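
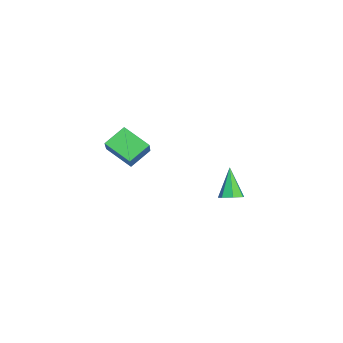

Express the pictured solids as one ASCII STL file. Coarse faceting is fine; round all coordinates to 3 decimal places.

solid 
facet normal -0.786 -0.086 -0.612
outer loop
vertex 2.815 -1.54 1.746
vertex 3.27 -0.454 1.008
vertex 3.417 -2.25 1.072
endloop
endfacet
facet normal -0.327 -0.782 0.531
outer loop
vertex 4.55 -2.126 1.952
vertex 2.815 -1.54 1.746
vertex 3.417 -2.25 1.072
endloop
endfacet
facet normal -0.787 -0.086 -0.611
outer loop
vertex 3.417 -2.25 1.072
vertex 3.27 -0.454 1.008
vertex 3.872 -1.164 0.333
endloop
endfacet
facet normal 0.523 -0.618 -0.586
outer loop
vertex 3.872 -1.164 0.333
vertex 4.55 -2.126 1.952
vertex 3.417 -2.25 1.072
endloop
endfacet
facet normal -0.523 0.618 0.587
outer loop
vertex 2.815 -1.54 1.746
vertex 4.403 -0.33 1.888
vertex 3.27 -0.454 1.008
endloop
endfacet
facet normal -0.327 -0.782 0.531
outer loop
vertex 3.948 -1.416 2.627
vertex 2.815 -1.54 1.746
vertex 4.55 -2.126 1.952
endloop
endfacet
facet normal -0.524 0.618 0.586
outer loop
vertex 3.948 -1.416 2.627
vertex 4.403 -0.33 1.888
vertex 2.815 -1.54 1.746
endloop
endfacet
facet normal 0.327 0.782 -0.531
outer loop
vertex 3.27 -0.454 1.008
vertex 4.403 -0.33 1.888
vertex 3.872 -1.164 0.333
endloop
endfacet
facet normal 0.524 -0.618 -0.586
outer loop
vertex 5.005 -1.04 1.214
vertex 4.55 -2.126 1.952
vertex 3.872 -1.164 0.333
endloop
endfacet
facet normal 0.327 0.782 -0.531
outer loop
vertex 3.872 -1.164 0.333
vertex 4.403 -0.33 1.888
vertex 5.005 -1.04 1.214
endloop
endfacet
facet normal 0.787 0.086 0.611
outer loop
vertex 5.005 -1.04 1.214
vertex 3.948 -1.416 2.627
vertex 4.55 -2.126 1.952
endloop
endfacet
facet normal 0.787 0.087 0.611
outer loop
vertex 4.403 -0.33 1.888
vertex 3.948 -1.416 2.627
vertex 5.005 -1.04 1.214
endloop
endfacet
facet normal 0.449 0.094 -0.889
outer loop
vertex -0.786 2.603 -3.707
vertex -1.298 2.487 -3.978
vertex -1.079 3.01 -3.812
endloop
endfacet
facet normal 0.518 0.543 0.661
outer loop
vertex -0.786 2.603 -3.707
vertex -1.079 3.01 -3.812
vertex -2.042 2.333 -2.502
endloop
endfacet
facet normal 0.450 0.094 -0.888
outer loop
vertex -1.079 3.01 -3.812
vertex -1.298 2.487 -3.978
vertex -1.536 3.023 -4.042
endloop
endfacet
facet normal -0.155 0.920 0.361
outer loop
vertex -1.079 3.01 -3.812
vertex -1.536 3.023 -4.042
vertex -2.042 2.333 -2.502
endloop
endfacet
facet normal 0.448 0.093 -0.889
outer loop
vertex -1.536 3.023 -4.042
vertex -1.298 2.487 -3.978
vertex -1.814 2.633 -4.223
endloop
endfacet
facet normal -0.813 0.582 -0.006
outer loop
vertex -1.536 3.023 -4.042
vertex -1.814 2.633 -4.223
vertex -2.042 2.333 -2.502
endloop
endfacet
facet normal 0.448 0.092 -0.889
outer loop
vertex -1.814 2.633 -4.223
vertex -1.298 2.487 -3.978
vertex -1.703 2.133 -4.219
endloop
endfacet
facet normal -0.963 -0.215 -0.165
outer loop
vertex -1.814 2.633 -4.223
vertex -1.703 2.133 -4.219
vertex -2.042 2.333 -2.502
endloop
endfacet
facet normal 0.448 0.093 -0.889
outer loop
vertex -1.703 2.133 -4.219
vertex -1.298 2.487 -3.978
vertex -1.287 1.9 -4.034
endloop
endfacet
facet normal -0.490 -0.872 0.005
outer loop
vertex -1.703 2.133 -4.219
vertex -1.287 1.9 -4.034
vertex -2.042 2.333 -2.502
endloop
endfacet
facet normal 0.449 0.093 -0.889
outer loop
vertex -1.287 1.9 -4.034
vertex -1.298 2.487 -3.978
vertex -0.879 2.109 -3.806
endloop
endfacet
facet normal 0.248 -0.893 0.375
outer loop
vertex -1.287 1.9 -4.034
vertex -0.879 2.109 -3.806
vertex -2.042 2.333 -2.502
endloop
endfacet
facet normal 0.449 0.094 -0.889
outer loop
vertex -0.879 2.109 -3.806
vertex -1.298 2.487 -3.978
vertex -0.786 2.603 -3.707
endloop
endfacet
facet normal 0.697 -0.265 0.667
outer loop
vertex -0.879 2.109 -3.806
vertex -0.786 2.603 -3.707
vertex -2.042 2.333 -2.502
endloop
endfacet

endsolid


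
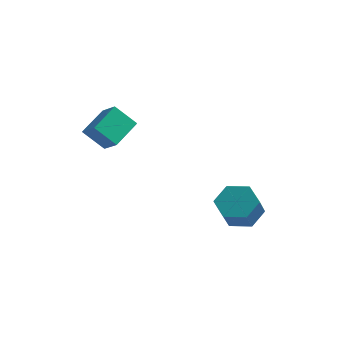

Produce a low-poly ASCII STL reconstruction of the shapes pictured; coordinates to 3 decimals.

solid 
facet normal -0.072 0.623 -0.779
outer loop
vertex 3.651 2.418 -2.04
vertex 2.614 2.176 -2.138
vertex 2.916 2.991 -1.514
endloop
endfacet
facet normal 0.723 0.571 0.389
outer loop
vertex 3.651 2.418 -2.04
vertex 2.916 2.991 -1.514
vertex 3.764 1.447 -0.824
endloop
endfacet
facet normal 0.723 0.571 0.390
outer loop
vertex 3.764 1.447 -0.824
vertex 2.916 2.991 -1.514
vertex 3.028 2.02 -0.299
endloop
endfacet
facet normal 0.072 -0.622 0.780
outer loop
vertex 3.764 1.447 -0.824
vertex 3.028 2.02 -0.299
vertex 2.726 1.204 -0.922
endloop
endfacet
facet normal -0.072 0.623 -0.779
outer loop
vertex 2.916 2.991 -1.514
vertex 2.614 2.176 -2.138
vertex 1.878 2.748 -1.613
endloop
endfacet
facet normal -0.234 0.749 0.620
outer loop
vertex 2.916 2.991 -1.514
vertex 1.878 2.748 -1.613
vertex 3.028 2.02 -0.299
endloop
endfacet
facet normal -0.234 0.749 0.620
outer loop
vertex 3.028 2.02 -0.299
vertex 1.878 2.748 -1.613
vertex 1.99 1.777 -0.397
endloop
endfacet
facet normal 0.072 -0.622 0.780
outer loop
vertex 3.028 2.02 -0.299
vertex 1.99 1.777 -0.397
vertex 2.726 1.204 -0.922
endloop
endfacet
facet normal -0.072 0.622 -0.779
outer loop
vertex 1.878 2.748 -1.613
vertex 2.614 2.176 -2.138
vertex 1.576 1.933 -2.236
endloop
endfacet
facet normal -0.957 0.178 0.230
outer loop
vertex 1.878 2.748 -1.613
vertex 1.576 1.933 -2.236
vertex 1.99 1.777 -0.397
endloop
endfacet
facet normal -0.957 0.177 0.230
outer loop
vertex 1.99 1.777 -0.397
vertex 1.576 1.933 -2.236
vertex 1.689 0.962 -1.02
endloop
endfacet
facet normal 0.072 -0.622 0.780
outer loop
vertex 1.99 1.777 -0.397
vertex 1.689 0.962 -1.02
vertex 2.726 1.204 -0.922
endloop
endfacet
facet normal -0.072 0.622 -0.780
outer loop
vertex 1.576 1.933 -2.236
vertex 2.614 2.176 -2.138
vertex 2.312 1.36 -2.761
endloop
endfacet
facet normal -0.722 -0.571 -0.389
outer loop
vertex 1.576 1.933 -2.236
vertex 2.312 1.36 -2.761
vertex 1.689 0.962 -1.02
endloop
endfacet
facet normal -0.723 -0.570 -0.389
outer loop
vertex 1.689 0.962 -1.02
vertex 2.312 1.36 -2.761
vertex 2.424 0.389 -1.546
endloop
endfacet
facet normal 0.072 -0.623 0.779
outer loop
vertex 1.689 0.962 -1.02
vertex 2.424 0.389 -1.546
vertex 2.726 1.204 -0.922
endloop
endfacet
facet normal -0.072 0.622 -0.780
outer loop
vertex 2.312 1.36 -2.761
vertex 2.614 2.176 -2.138
vertex 3.35 1.603 -2.663
endloop
endfacet
facet normal 0.234 -0.749 -0.620
outer loop
vertex 2.312 1.36 -2.761
vertex 3.35 1.603 -2.663
vertex 2.424 0.389 -1.546
endloop
endfacet
facet normal 0.234 -0.749 -0.620
outer loop
vertex 2.424 0.389 -1.546
vertex 3.35 1.603 -2.663
vertex 3.462 0.632 -1.447
endloop
endfacet
facet normal 0.072 -0.623 0.779
outer loop
vertex 2.424 0.389 -1.546
vertex 3.462 0.632 -1.447
vertex 2.726 1.204 -0.922
endloop
endfacet
facet normal -0.072 0.622 -0.780
outer loop
vertex 3.35 1.603 -2.663
vertex 2.614 2.176 -2.138
vertex 3.651 2.418 -2.04
endloop
endfacet
facet normal 0.957 -0.178 -0.230
outer loop
vertex 3.35 1.603 -2.663
vertex 3.651 2.418 -2.04
vertex 3.462 0.632 -1.447
endloop
endfacet
facet normal 0.957 -0.178 -0.231
outer loop
vertex 3.462 0.632 -1.447
vertex 3.651 2.418 -2.04
vertex 3.764 1.447 -0.824
endloop
endfacet
facet normal 0.072 -0.622 0.779
outer loop
vertex 3.462 0.632 -1.447
vertex 3.764 1.447 -0.824
vertex 2.726 1.204 -0.922
endloop
endfacet
facet normal -0.707 0.405 -0.580
outer loop
vertex -3.865 -1.155 3.373
vertex -3.562 0.358 4.06
vertex -2.886 -0.893 2.364
endloop
endfacet
facet normal -0.179 -0.896 -0.406
outer loop
vertex -2.038 -1.378 3.06
vertex -3.865 -1.155 3.373
vertex -2.886 -0.893 2.364
endloop
endfacet
facet normal -0.707 0.404 -0.580
outer loop
vertex -2.886 -0.893 2.364
vertex -3.562 0.358 4.06
vertex -2.584 0.621 3.051
endloop
endfacet
facet normal 0.684 0.184 -0.706
outer loop
vertex -2.584 0.621 3.051
vertex -2.038 -1.378 3.06
vertex -2.886 -0.893 2.364
endloop
endfacet
facet normal -0.684 -0.183 0.706
outer loop
vertex -3.865 -1.155 3.373
vertex -2.714 -0.127 4.756
vertex -3.562 0.358 4.06
endloop
endfacet
facet normal -0.179 -0.896 -0.407
outer loop
vertex -3.016 -1.641 4.069
vertex -3.865 -1.155 3.373
vertex -2.038 -1.378 3.06
endloop
endfacet
facet normal -0.684 -0.184 0.706
outer loop
vertex -3.016 -1.641 4.069
vertex -2.714 -0.127 4.756
vertex -3.865 -1.155 3.373
endloop
endfacet
facet normal 0.179 0.896 0.407
outer loop
vertex -3.562 0.358 4.06
vertex -2.714 -0.127 4.756
vertex -2.584 0.621 3.051
endloop
endfacet
facet normal 0.684 0.184 -0.706
outer loop
vertex -1.735 0.135 3.747
vertex -2.038 -1.378 3.06
vertex -2.584 0.621 3.051
endloop
endfacet
facet normal 0.179 0.896 0.407
outer loop
vertex -2.584 0.621 3.051
vertex -2.714 -0.127 4.756
vertex -1.735 0.135 3.747
endloop
endfacet
facet normal 0.707 -0.405 0.580
outer loop
vertex -1.735 0.135 3.747
vertex -3.016 -1.641 4.069
vertex -2.038 -1.378 3.06
endloop
endfacet
facet normal 0.707 -0.404 0.581
outer loop
vertex -2.714 -0.127 4.756
vertex -3.016 -1.641 4.069
vertex -1.735 0.135 3.747
endloop
endfacet

endsolid


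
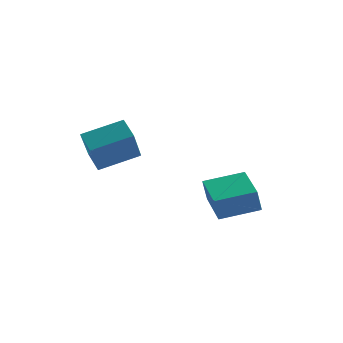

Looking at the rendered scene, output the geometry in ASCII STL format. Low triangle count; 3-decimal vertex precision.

solid 
facet normal -0.853 -0.412 -0.321
outer loop
vertex -2.117 -5.024 2.512
vertex -2.706 -4.219 3.043
vertex -2.046 -3.888 0.868
endloop
endfacet
facet normal 0.521 -0.713 -0.470
outer loop
vertex -0.374 -3.081 1.497
vertex -2.117 -5.024 2.512
vertex -2.046 -3.888 0.868
endloop
endfacet
facet normal -0.853 -0.412 -0.321
outer loop
vertex -2.046 -3.888 0.868
vertex -2.706 -4.219 3.043
vertex -2.635 -3.083 1.398
endloop
endfacet
facet normal 0.036 0.568 -0.823
outer loop
vertex -2.635 -3.083 1.398
vertex -0.374 -3.081 1.497
vertex -2.046 -3.888 0.868
endloop
endfacet
facet normal -0.035 -0.568 0.822
outer loop
vertex -2.117 -5.024 2.512
vertex -1.034 -3.412 3.672
vertex -2.706 -4.219 3.043
endloop
endfacet
facet normal 0.521 -0.713 -0.470
outer loop
vertex -0.445 -4.217 3.142
vertex -2.117 -5.024 2.512
vertex -0.374 -3.081 1.497
endloop
endfacet
facet normal -0.036 -0.568 0.822
outer loop
vertex -0.445 -4.217 3.142
vertex -1.034 -3.412 3.672
vertex -2.117 -5.024 2.512
endloop
endfacet
facet normal -0.521 0.713 0.470
outer loop
vertex -2.706 -4.219 3.043
vertex -1.034 -3.412 3.672
vertex -2.635 -3.083 1.398
endloop
endfacet
facet normal 0.035 0.568 -0.822
outer loop
vertex -0.963 -2.276 2.028
vertex -0.374 -3.081 1.497
vertex -2.635 -3.083 1.398
endloop
endfacet
facet normal -0.521 0.713 0.470
outer loop
vertex -2.635 -3.083 1.398
vertex -1.034 -3.412 3.672
vertex -0.963 -2.276 2.028
endloop
endfacet
facet normal 0.853 0.412 0.321
outer loop
vertex -0.963 -2.276 2.028
vertex -0.445 -4.217 3.142
vertex -0.374 -3.081 1.497
endloop
endfacet
facet normal 0.853 0.412 0.322
outer loop
vertex -1.034 -3.412 3.672
vertex -0.445 -4.217 3.142
vertex -0.963 -2.276 2.028
endloop
endfacet
facet normal -0.912 -0.354 -0.205
outer loop
vertex 2.368 -0.735 -2.136
vertex 1.543 1.246 -1.886
vertex 2.55 -0.506 -3.341
endloop
endfacet
facet normal 0.381 -0.917 -0.117
outer loop
vertex 4.357 0.194 -2.934
vertex 2.368 -0.735 -2.136
vertex 2.55 -0.506 -3.341
endloop
endfacet
facet normal -0.912 -0.354 -0.206
outer loop
vertex 2.55 -0.506 -3.341
vertex 1.543 1.246 -1.886
vertex 1.726 1.474 -3.09
endloop
endfacet
facet normal 0.147 0.185 -0.972
outer loop
vertex 1.726 1.474 -3.09
vertex 4.357 0.194 -2.934
vertex 2.55 -0.506 -3.341
endloop
endfacet
facet normal -0.148 -0.184 0.972
outer loop
vertex 2.368 -0.735 -2.136
vertex 3.35 1.946 -1.479
vertex 1.543 1.246 -1.886
endloop
endfacet
facet normal 0.382 -0.917 -0.116
outer loop
vertex 4.174 -0.034 -1.73
vertex 2.368 -0.735 -2.136
vertex 4.357 0.194 -2.934
endloop
endfacet
facet normal -0.147 -0.184 0.972
outer loop
vertex 4.174 -0.034 -1.73
vertex 3.35 1.946 -1.479
vertex 2.368 -0.735 -2.136
endloop
endfacet
facet normal -0.381 0.917 0.116
outer loop
vertex 1.543 1.246 -1.886
vertex 3.35 1.946 -1.479
vertex 1.726 1.474 -3.09
endloop
endfacet
facet normal 0.147 0.184 -0.972
outer loop
vertex 3.532 2.175 -2.684
vertex 4.357 0.194 -2.934
vertex 1.726 1.474 -3.09
endloop
endfacet
facet normal -0.382 0.917 0.117
outer loop
vertex 1.726 1.474 -3.09
vertex 3.35 1.946 -1.479
vertex 3.532 2.175 -2.684
endloop
endfacet
facet normal 0.912 0.354 0.206
outer loop
vertex 3.532 2.175 -2.684
vertex 4.174 -0.034 -1.73
vertex 4.357 0.194 -2.934
endloop
endfacet
facet normal 0.913 0.354 0.205
outer loop
vertex 3.35 1.946 -1.479
vertex 4.174 -0.034 -1.73
vertex 3.532 2.175 -2.684
endloop
endfacet

endsolid


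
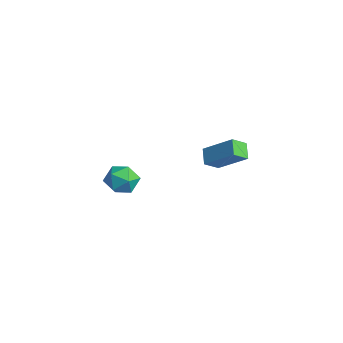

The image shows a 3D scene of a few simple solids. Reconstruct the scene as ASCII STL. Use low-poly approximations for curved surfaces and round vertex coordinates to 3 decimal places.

solid 
facet normal -0.671 0.626 -0.398
outer loop
vertex -1.626 -1.431 0.137
vertex -2.287 -1.975 0.395
vertex -2.004 -1.325 0.94
endloop
endfacet
facet normal -0.093 0.981 -0.173
outer loop
vertex -1.626 -1.431 0.137
vertex -2.004 -1.325 0.94
vertex -1.118 -1.257 0.851
endloop
endfacet
facet normal 0.476 0.715 -0.513
outer loop
vertex -1.626 -1.431 0.137
vertex -1.118 -1.257 0.851
vertex -0.852 -1.864 0.252
endloop
endfacet
facet normal 0.250 0.195 -0.948
outer loop
vertex -1.626 -1.431 0.137
vertex -0.852 -1.864 0.252
vertex -1.575 -2.308 -0.03
endloop
endfacet
facet normal -0.458 0.140 -0.878
outer loop
vertex -1.626 -1.431 0.137
vertex -1.575 -2.308 -0.03
vertex -2.287 -1.975 0.395
endloop
endfacet
facet normal -0.013 0.852 0.524
outer loop
vertex -1.118 -1.257 0.851
vertex -2.004 -1.325 0.94
vertex -1.465 -1.692 1.55
endloop
endfacet
facet normal -0.947 0.279 0.159
outer loop
vertex -2.004 -1.325 0.94
vertex -2.287 -1.975 0.395
vertex -2.188 -2.136 1.268
endloop
endfacet
facet normal -0.604 -0.507 -0.615
outer loop
vertex -2.287 -1.975 0.395
vertex -1.575 -2.308 -0.03
vertex -1.922 -2.743 0.669
endloop
endfacet
facet normal 0.541 -0.418 -0.730
outer loop
vertex -1.575 -2.308 -0.03
vertex -0.852 -1.864 0.252
vertex -1.036 -2.675 0.58
endloop
endfacet
facet normal 0.906 0.422 -0.025
outer loop
vertex -0.852 -1.864 0.252
vertex -1.118 -1.257 0.851
vertex -0.753 -2.025 1.125
endloop
endfacet
facet normal -0.250 -0.195 0.948
outer loop
vertex -1.414 -2.569 1.383
vertex -1.465 -1.692 1.55
vertex -2.188 -2.136 1.268
endloop
endfacet
facet normal -0.476 -0.715 0.513
outer loop
vertex -1.414 -2.569 1.383
vertex -2.188 -2.136 1.268
vertex -1.922 -2.743 0.669
endloop
endfacet
facet normal 0.093 -0.981 0.173
outer loop
vertex -1.414 -2.569 1.383
vertex -1.922 -2.743 0.669
vertex -1.036 -2.675 0.58
endloop
endfacet
facet normal 0.671 -0.626 0.398
outer loop
vertex -1.414 -2.569 1.383
vertex -1.036 -2.675 0.58
vertex -0.753 -2.025 1.125
endloop
endfacet
facet normal 0.458 -0.140 0.878
outer loop
vertex -1.414 -2.569 1.383
vertex -0.753 -2.025 1.125
vertex -1.465 -1.692 1.55
endloop
endfacet
facet normal -0.541 0.418 0.730
outer loop
vertex -2.188 -2.136 1.268
vertex -1.465 -1.692 1.55
vertex -2.004 -1.325 0.94
endloop
endfacet
facet normal -0.906 -0.422 0.025
outer loop
vertex -1.922 -2.743 0.669
vertex -2.188 -2.136 1.268
vertex -2.287 -1.975 0.395
endloop
endfacet
facet normal 0.013 -0.852 -0.524
outer loop
vertex -1.036 -2.675 0.58
vertex -1.922 -2.743 0.669
vertex -1.575 -2.308 -0.03
endloop
endfacet
facet normal 0.947 -0.279 -0.159
outer loop
vertex -0.753 -2.025 1.125
vertex -1.036 -2.675 0.58
vertex -0.852 -1.864 0.252
endloop
endfacet
facet normal 0.604 0.507 0.615
outer loop
vertex -1.465 -1.692 1.55
vertex -0.753 -2.025 1.125
vertex -1.118 -1.257 0.851
endloop
endfacet
facet normal -0.648 -0.474 -0.596
outer loop
vertex -3.558 3.261 -0.139
vertex -3.621 4.066 -0.711
vertex -2.837 2.941 -0.668
endloop
endfacet
facet normal 0.064 -0.813 0.579
outer loop
vertex -1.619 3.834 0.451
vertex -3.558 3.261 -0.139
vertex -2.837 2.941 -0.668
endloop
endfacet
facet normal -0.648 -0.475 -0.595
outer loop
vertex -2.837 2.941 -0.668
vertex -3.621 4.066 -0.711
vertex -2.9 3.746 -1.241
endloop
endfacet
facet normal 0.759 -0.337 -0.557
outer loop
vertex -2.9 3.746 -1.241
vertex -1.619 3.834 0.451
vertex -2.837 2.941 -0.668
endloop
endfacet
facet normal -0.759 0.337 0.557
outer loop
vertex -3.558 3.261 -0.139
vertex -2.403 4.959 0.408
vertex -3.621 4.066 -0.711
endloop
endfacet
facet normal 0.064 -0.813 0.578
outer loop
vertex -2.34 4.154 0.981
vertex -3.558 3.261 -0.139
vertex -1.619 3.834 0.451
endloop
endfacet
facet normal -0.759 0.337 0.557
outer loop
vertex -2.34 4.154 0.981
vertex -2.403 4.959 0.408
vertex -3.558 3.261 -0.139
endloop
endfacet
facet normal -0.064 0.813 -0.579
outer loop
vertex -3.621 4.066 -0.711
vertex -2.403 4.959 0.408
vertex -2.9 3.746 -1.241
endloop
endfacet
facet normal 0.759 -0.337 -0.557
outer loop
vertex -1.682 4.639 -0.121
vertex -1.619 3.834 0.451
vertex -2.9 3.746 -1.241
endloop
endfacet
facet normal -0.064 0.813 -0.579
outer loop
vertex -2.9 3.746 -1.241
vertex -2.403 4.959 0.408
vertex -1.682 4.639 -0.121
endloop
endfacet
facet normal 0.648 0.474 0.596
outer loop
vertex -1.682 4.639 -0.121
vertex -2.34 4.154 0.981
vertex -1.619 3.834 0.451
endloop
endfacet
facet normal 0.648 0.475 0.596
outer loop
vertex -2.403 4.959 0.408
vertex -2.34 4.154 0.981
vertex -1.682 4.639 -0.121
endloop
endfacet

endsolid


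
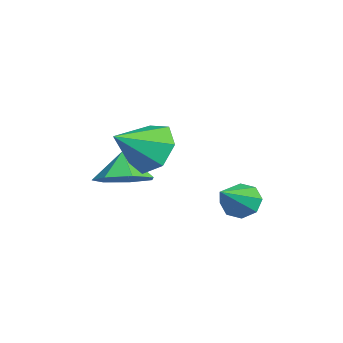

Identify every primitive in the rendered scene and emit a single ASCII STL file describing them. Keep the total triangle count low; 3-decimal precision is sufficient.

solid 
facet normal 0.513 0.005 -0.858
outer loop
vertex 0.149 -0.62 -3.564
vertex -0.54 0.013 -3.972
vertex 0.312 0.244 -3.461
endloop
endfacet
facet normal 0.342 -0.175 0.923
outer loop
vertex 0.149 -0.62 -3.564
vertex 0.312 0.244 -3.461
vertex -1.14 0.007 -2.968
endloop
endfacet
facet normal 0.514 0.004 -0.858
outer loop
vertex 0.312 0.244 -3.461
vertex -0.54 0.013 -3.972
vertex -0.166 0.934 -3.744
endloop
endfacet
facet normal 0.207 0.491 0.846
outer loop
vertex 0.312 0.244 -3.461
vertex -0.166 0.934 -3.744
vertex -1.14 0.007 -2.968
endloop
endfacet
facet normal 0.513 0.004 -0.858
outer loop
vertex -0.166 0.934 -3.744
vertex -0.54 0.013 -3.972
vertex -0.925 0.929 -4.198
endloop
endfacet
facet normal -0.323 0.784 0.531
outer loop
vertex -0.166 0.934 -3.744
vertex -0.925 0.929 -4.198
vertex -1.14 0.007 -2.968
endloop
endfacet
facet normal 0.513 0.004 -0.858
outer loop
vertex -0.925 0.929 -4.198
vertex -0.54 0.013 -3.972
vertex -1.395 0.235 -4.482
endloop
endfacet
facet normal -0.847 0.485 0.216
outer loop
vertex -0.925 0.929 -4.198
vertex -1.395 0.235 -4.482
vertex -1.14 0.007 -2.968
endloop
endfacet
facet normal 0.513 0.005 -0.858
outer loop
vertex -1.395 0.235 -4.482
vertex -0.54 0.013 -3.972
vertex -1.22 -0.627 -4.382
endloop
endfacet
facet normal -0.974 -0.182 0.137
outer loop
vertex -1.395 0.235 -4.482
vertex -1.22 -0.627 -4.382
vertex -1.14 0.007 -2.968
endloop
endfacet
facet normal 0.513 0.004 -0.858
outer loop
vertex -1.22 -0.627 -4.382
vertex -0.54 0.013 -3.972
vertex -0.533 -1.007 -3.973
endloop
endfacet
facet normal -0.605 -0.713 0.354
outer loop
vertex -1.22 -0.627 -4.382
vertex -0.533 -1.007 -3.973
vertex -1.14 0.007 -2.968
endloop
endfacet
facet normal 0.512 0.004 -0.859
outer loop
vertex -0.533 -1.007 -3.973
vertex -0.54 0.013 -3.972
vertex 0.149 -0.62 -3.564
endloop
endfacet
facet normal -0.020 -0.710 0.704
outer loop
vertex -0.533 -1.007 -3.973
vertex 0.149 -0.62 -3.564
vertex -1.14 0.007 -2.968
endloop
endfacet
facet normal -0.425 0.741 -0.520
outer loop
vertex 1.273 0.506 -2.943
vertex 0.768 0.816 -2.089
vertex 1.704 1.112 -2.432
endloop
endfacet
facet normal 0.878 -0.380 -0.291
outer loop
vertex 1.273 0.506 -2.943
vertex 1.704 1.112 -2.432
vertex 1.452 -0.376 -1.251
endloop
endfacet
facet normal -0.425 0.740 -0.521
outer loop
vertex 1.704 1.112 -2.432
vertex 0.768 0.816 -2.089
vertex 1.43 1.496 -1.663
endloop
endfacet
facet normal 0.951 0.077 0.300
outer loop
vertex 1.704 1.112 -2.432
vertex 1.43 1.496 -1.663
vertex 1.452 -0.376 -1.251
endloop
endfacet
facet normal -0.425 0.740 -0.521
outer loop
vertex 1.43 1.496 -1.663
vertex 0.768 0.816 -2.089
vertex 0.657 1.368 -1.214
endloop
endfacet
facet normal 0.468 0.195 0.862
outer loop
vertex 1.43 1.496 -1.663
vertex 0.657 1.368 -1.214
vertex 1.452 -0.376 -1.251
endloop
endfacet
facet normal -0.426 0.740 -0.521
outer loop
vertex 0.657 1.368 -1.214
vertex 0.768 0.816 -2.089
vertex -0.032 0.824 -1.424
endloop
endfacet
facet normal -0.206 -0.114 0.972
outer loop
vertex 0.657 1.368 -1.214
vertex -0.032 0.824 -1.424
vertex 1.452 -0.376 -1.251
endloop
endfacet
facet normal -0.425 0.741 -0.520
outer loop
vertex -0.032 0.824 -1.424
vertex 0.768 0.816 -2.089
vertex -0.119 0.275 -2.135
endloop
endfacet
facet normal -0.564 -0.619 0.547
outer loop
vertex -0.032 0.824 -1.424
vertex -0.119 0.275 -2.135
vertex 1.452 -0.376 -1.251
endloop
endfacet
facet normal -0.425 0.741 -0.521
outer loop
vertex -0.119 0.275 -2.135
vertex 0.768 0.816 -2.089
vertex 0.462 0.133 -2.811
endloop
endfacet
facet normal -0.336 -0.937 -0.092
outer loop
vertex -0.119 0.275 -2.135
vertex 0.462 0.133 -2.811
vertex 1.452 -0.376 -1.251
endloop
endfacet
facet normal -0.425 0.741 -0.520
outer loop
vertex 0.462 0.133 -2.811
vertex 0.768 0.816 -2.089
vertex 1.273 0.506 -2.943
endloop
endfacet
facet normal 0.306 -0.830 -0.465
outer loop
vertex 0.462 0.133 -2.811
vertex 1.273 0.506 -2.943
vertex 1.452 -0.376 -1.251
endloop
endfacet
facet normal -0.698 0.449 -0.558
outer loop
vertex 1.587 4.004 -4.564
vertex 1.093 3.571 -4.295
vertex 1.357 4.205 -4.115
endloop
endfacet
facet normal 0.787 0.602 0.133
outer loop
vertex 1.587 4.004 -4.564
vertex 1.357 4.205 -4.115
vertex 2.307 2.789 -3.325
endloop
endfacet
facet normal -0.698 0.449 -0.558
outer loop
vertex 1.357 4.205 -4.115
vertex 1.093 3.571 -4.295
vertex 0.972 4.034 -3.771
endloop
endfacet
facet normal 0.348 0.624 0.700
outer loop
vertex 1.357 4.205 -4.115
vertex 0.972 4.034 -3.771
vertex 2.307 2.789 -3.325
endloop
endfacet
facet normal -0.698 0.449 -0.558
outer loop
vertex 0.972 4.034 -3.771
vertex 1.093 3.571 -4.295
vertex 0.658 3.592 -3.734
endloop
endfacet
facet normal -0.150 0.187 0.971
outer loop
vertex 0.972 4.034 -3.771
vertex 0.658 3.592 -3.734
vertex 2.307 2.789 -3.325
endloop
endfacet
facet normal -0.698 0.449 -0.558
outer loop
vertex 0.658 3.592 -3.734
vertex 1.093 3.571 -4.295
vertex 0.599 3.138 -4.026
endloop
endfacet
facet normal -0.416 -0.453 0.788
outer loop
vertex 0.658 3.592 -3.734
vertex 0.599 3.138 -4.026
vertex 2.307 2.789 -3.325
endloop
endfacet
facet normal -0.698 0.449 -0.558
outer loop
vertex 0.599 3.138 -4.026
vertex 1.093 3.571 -4.295
vertex 0.829 2.937 -4.475
endloop
endfacet
facet normal -0.295 -0.919 0.261
outer loop
vertex 0.599 3.138 -4.026
vertex 0.829 2.937 -4.475
vertex 2.307 2.789 -3.325
endloop
endfacet
facet normal -0.698 0.449 -0.558
outer loop
vertex 0.829 2.937 -4.475
vertex 1.093 3.571 -4.295
vertex 1.213 3.107 -4.819
endloop
endfacet
facet normal 0.143 -0.941 -0.305
outer loop
vertex 0.829 2.937 -4.475
vertex 1.213 3.107 -4.819
vertex 2.307 2.789 -3.325
endloop
endfacet
facet normal -0.699 0.449 -0.557
outer loop
vertex 1.213 3.107 -4.819
vertex 1.093 3.571 -4.295
vertex 1.527 3.55 -4.856
endloop
endfacet
facet normal 0.642 -0.504 -0.578
outer loop
vertex 1.213 3.107 -4.819
vertex 1.527 3.55 -4.856
vertex 2.307 2.789 -3.325
endloop
endfacet
facet normal -0.698 0.450 -0.557
outer loop
vertex 1.527 3.55 -4.856
vertex 1.093 3.571 -4.295
vertex 1.587 4.004 -4.564
endloop
endfacet
facet normal 0.908 0.135 -0.396
outer loop
vertex 1.527 3.55 -4.856
vertex 1.587 4.004 -4.564
vertex 2.307 2.789 -3.325
endloop
endfacet

endsolid


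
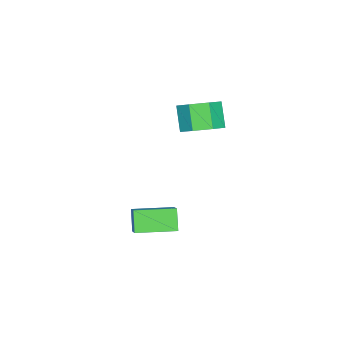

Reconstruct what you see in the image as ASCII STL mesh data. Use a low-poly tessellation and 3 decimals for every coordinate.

solid 
facet normal 0.482 0.339 -0.808
outer loop
vertex -1.509 -3.235 3.325
vertex -1.982 -2.628 3.298
vertex -1.311 -2.697 3.669
endloop
endfacet
facet normal 0.825 -0.487 0.287
outer loop
vertex -1.509 -3.235 3.325
vertex -1.311 -2.697 3.669
vertex -2.024 -3.599 4.189
endloop
endfacet
facet normal 0.825 -0.486 0.288
outer loop
vertex -2.024 -3.599 4.189
vertex -1.311 -2.697 3.669
vertex -1.827 -3.061 4.533
endloop
endfacet
facet normal -0.482 -0.340 0.808
outer loop
vertex -2.024 -3.599 4.189
vertex -1.827 -3.061 4.533
vertex -2.498 -2.992 4.162
endloop
endfacet
facet normal 0.481 0.341 -0.807
outer loop
vertex -1.311 -2.697 3.669
vertex -1.982 -2.628 3.298
vertex -1.619 -2.108 3.734
endloop
endfacet
facet normal 0.745 0.325 0.582
outer loop
vertex -1.311 -2.697 3.669
vertex -1.619 -2.108 3.734
vertex -1.827 -3.061 4.533
endloop
endfacet
facet normal 0.745 0.325 0.582
outer loop
vertex -1.827 -3.061 4.533
vertex -1.619 -2.108 3.734
vertex -2.135 -2.472 4.598
endloop
endfacet
facet normal -0.481 -0.341 0.807
outer loop
vertex -1.827 -3.061 4.533
vertex -2.135 -2.472 4.598
vertex -2.498 -2.992 4.162
endloop
endfacet
facet normal 0.483 0.340 -0.807
outer loop
vertex -1.619 -2.108 3.734
vertex -1.982 -2.628 3.298
vertex -2.2 -1.91 3.47
endloop
endfacet
facet normal 0.105 0.893 0.439
outer loop
vertex -1.619 -2.108 3.734
vertex -2.2 -1.91 3.47
vertex -2.135 -2.472 4.598
endloop
endfacet
facet normal 0.105 0.893 0.439
outer loop
vertex -2.135 -2.472 4.598
vertex -2.2 -1.91 3.47
vertex -2.716 -2.274 4.334
endloop
endfacet
facet normal -0.483 -0.340 0.807
outer loop
vertex -2.135 -2.472 4.598
vertex -2.716 -2.274 4.334
vertex -2.498 -2.992 4.162
endloop
endfacet
facet normal 0.482 0.340 -0.808
outer loop
vertex -2.2 -1.91 3.47
vertex -1.982 -2.628 3.298
vertex -2.617 -2.253 3.077
endloop
endfacet
facet normal -0.615 0.788 -0.035
outer loop
vertex -2.2 -1.91 3.47
vertex -2.617 -2.253 3.077
vertex -2.716 -2.274 4.334
endloop
endfacet
facet normal -0.615 0.788 -0.035
outer loop
vertex -2.716 -2.274 4.334
vertex -2.617 -2.253 3.077
vertex -3.133 -2.617 3.941
endloop
endfacet
facet normal -0.482 -0.340 0.808
outer loop
vertex -2.716 -2.274 4.334
vertex -3.133 -2.617 3.941
vertex -2.498 -2.992 4.162
endloop
endfacet
facet normal 0.482 0.340 -0.807
outer loop
vertex -2.617 -2.253 3.077
vertex -1.982 -2.628 3.298
vertex -2.556 -2.878 2.85
endloop
endfacet
facet normal -0.871 0.090 -0.482
outer loop
vertex -2.617 -2.253 3.077
vertex -2.556 -2.878 2.85
vertex -3.133 -2.617 3.941
endloop
endfacet
facet normal -0.871 0.090 -0.482
outer loop
vertex -3.133 -2.617 3.941
vertex -2.556 -2.878 2.85
vertex -3.072 -3.242 3.714
endloop
endfacet
facet normal -0.482 -0.340 0.807
outer loop
vertex -3.133 -2.617 3.941
vertex -3.072 -3.242 3.714
vertex -2.498 -2.992 4.162
endloop
endfacet
facet normal 0.482 0.340 -0.807
outer loop
vertex -2.556 -2.878 2.85
vertex -1.982 -2.628 3.298
vertex -2.063 -3.315 2.96
endloop
endfacet
facet normal -0.472 -0.675 -0.567
outer loop
vertex -2.556 -2.878 2.85
vertex -2.063 -3.315 2.96
vertex -3.072 -3.242 3.714
endloop
endfacet
facet normal -0.472 -0.676 -0.566
outer loop
vertex -3.072 -3.242 3.714
vertex -2.063 -3.315 2.96
vertex -2.578 -3.679 3.824
endloop
endfacet
facet normal -0.482 -0.341 0.807
outer loop
vertex -3.072 -3.242 3.714
vertex -2.578 -3.679 3.824
vertex -2.498 -2.992 4.162
endloop
endfacet
facet normal 0.483 0.340 -0.807
outer loop
vertex -2.063 -3.315 2.96
vertex -1.982 -2.628 3.298
vertex -1.509 -3.235 3.325
endloop
endfacet
facet normal 0.283 -0.933 -0.224
outer loop
vertex -2.063 -3.315 2.96
vertex -1.509 -3.235 3.325
vertex -2.578 -3.679 3.824
endloop
endfacet
facet normal 0.283 -0.933 -0.224
outer loop
vertex -2.578 -3.679 3.824
vertex -1.509 -3.235 3.325
vertex -2.024 -3.599 4.189
endloop
endfacet
facet normal -0.482 -0.341 0.807
outer loop
vertex -2.578 -3.679 3.824
vertex -2.024 -3.599 4.189
vertex -2.498 -2.992 4.162
endloop
endfacet
facet normal -0.694 -0.411 -0.591
outer loop
vertex -0.351 -4.516 -0.218
vertex -1.071 -3.269 -0.24
vertex 0.115 -4.259 -0.944
endloop
endfacet
facet normal 0.500 -0.866 0.015
outer loop
vertex 0.871 -3.811 -0.3
vertex -0.351 -4.516 -0.218
vertex 0.115 -4.259 -0.944
endloop
endfacet
facet normal -0.694 -0.412 -0.591
outer loop
vertex 0.115 -4.259 -0.944
vertex -1.071 -3.269 -0.24
vertex -0.605 -3.013 -0.966
endloop
endfacet
facet normal 0.518 0.285 -0.806
outer loop
vertex -0.605 -3.013 -0.966
vertex 0.871 -3.811 -0.3
vertex 0.115 -4.259 -0.944
endloop
endfacet
facet normal -0.518 -0.285 0.806
outer loop
vertex -0.351 -4.516 -0.218
vertex -0.315 -2.821 0.404
vertex -1.071 -3.269 -0.24
endloop
endfacet
facet normal 0.500 -0.866 0.016
outer loop
vertex 0.405 -4.067 0.426
vertex -0.351 -4.516 -0.218
vertex 0.871 -3.811 -0.3
endloop
endfacet
facet normal -0.518 -0.285 0.807
outer loop
vertex 0.405 -4.067 0.426
vertex -0.315 -2.821 0.404
vertex -0.351 -4.516 -0.218
endloop
endfacet
facet normal -0.500 0.866 -0.016
outer loop
vertex -1.071 -3.269 -0.24
vertex -0.315 -2.821 0.404
vertex -0.605 -3.013 -0.966
endloop
endfacet
facet normal 0.518 0.285 -0.807
outer loop
vertex 0.151 -2.564 -0.322
vertex 0.871 -3.811 -0.3
vertex -0.605 -3.013 -0.966
endloop
endfacet
facet normal -0.501 0.865 -0.015
outer loop
vertex -0.605 -3.013 -0.966
vertex -0.315 -2.821 0.404
vertex 0.151 -2.564 -0.322
endloop
endfacet
facet normal 0.694 0.411 0.591
outer loop
vertex 0.151 -2.564 -0.322
vertex 0.405 -4.067 0.426
vertex 0.871 -3.811 -0.3
endloop
endfacet
facet normal 0.694 0.411 0.591
outer loop
vertex -0.315 -2.821 0.404
vertex 0.405 -4.067 0.426
vertex 0.151 -2.564 -0.322
endloop
endfacet

endsolid


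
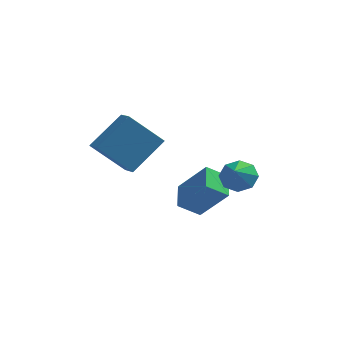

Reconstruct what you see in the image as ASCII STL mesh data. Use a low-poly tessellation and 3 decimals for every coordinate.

solid 
facet normal -0.514 -0.585 -0.627
outer loop
vertex -4.239 -4.505 2.357
vertex -4.769 -3.641 1.985
vertex -2.748 -4.23 0.876
endloop
endfacet
facet normal 0.490 -0.800 0.345
outer loop
vertex -1.631 -2.959 2.235
vertex -4.239 -4.505 2.357
vertex -2.748 -4.23 0.876
endloop
endfacet
facet normal -0.514 -0.585 -0.627
outer loop
vertex -2.748 -4.23 0.876
vertex -4.769 -3.641 1.985
vertex -3.277 -3.366 0.503
endloop
endfacet
facet normal 0.704 0.129 -0.699
outer loop
vertex -3.277 -3.366 0.503
vertex -1.631 -2.959 2.235
vertex -2.748 -4.23 0.876
endloop
endfacet
facet normal -0.703 -0.130 0.699
outer loop
vertex -4.239 -4.505 2.357
vertex -3.652 -2.37 3.344
vertex -4.769 -3.641 1.985
endloop
endfacet
facet normal 0.490 -0.800 0.345
outer loop
vertex -3.123 -3.234 3.717
vertex -4.239 -4.505 2.357
vertex -1.631 -2.959 2.235
endloop
endfacet
facet normal -0.704 -0.129 0.698
outer loop
vertex -3.123 -3.234 3.717
vertex -3.652 -2.37 3.344
vertex -4.239 -4.505 2.357
endloop
endfacet
facet normal -0.490 0.800 -0.345
outer loop
vertex -4.769 -3.641 1.985
vertex -3.652 -2.37 3.344
vertex -3.277 -3.366 0.503
endloop
endfacet
facet normal 0.703 0.130 -0.699
outer loop
vertex -2.161 -2.095 1.863
vertex -1.631 -2.959 2.235
vertex -3.277 -3.366 0.503
endloop
endfacet
facet normal -0.491 0.800 -0.345
outer loop
vertex -3.277 -3.366 0.503
vertex -3.652 -2.37 3.344
vertex -2.161 -2.095 1.863
endloop
endfacet
facet normal 0.514 0.585 0.627
outer loop
vertex -2.161 -2.095 1.863
vertex -3.123 -3.234 3.717
vertex -1.631 -2.959 2.235
endloop
endfacet
facet normal 0.514 0.585 0.627
outer loop
vertex -3.652 -2.37 3.344
vertex -3.123 -3.234 3.717
vertex -2.161 -2.095 1.863
endloop
endfacet
facet normal -0.637 0.157 -0.755
outer loop
vertex -1.324 -1.518 -1.339
vertex -0.389 -1.108 -2.043
vertex -1.097 -2.83 -1.804
endloop
endfacet
facet normal -0.754 -0.332 0.567
outer loop
vertex 0.209 -3.152 -0.257
vertex -1.324 -1.518 -1.339
vertex -1.097 -2.83 -1.804
endloop
endfacet
facet normal -0.638 0.157 -0.754
outer loop
vertex -1.097 -2.83 -1.804
vertex -0.389 -1.108 -2.043
vertex -0.163 -2.42 -2.508
endloop
endfacet
facet normal 0.160 -0.931 -0.329
outer loop
vertex -0.163 -2.42 -2.508
vertex 0.209 -3.152 -0.257
vertex -1.097 -2.83 -1.804
endloop
endfacet
facet normal -0.160 0.931 0.329
outer loop
vertex -1.324 -1.518 -1.339
vertex 0.917 -1.43 -0.496
vertex -0.389 -1.108 -2.043
endloop
endfacet
facet normal -0.754 -0.331 0.568
outer loop
vertex -0.017 -1.84 0.208
vertex -1.324 -1.518 -1.339
vertex 0.209 -3.152 -0.257
endloop
endfacet
facet normal -0.160 0.931 0.329
outer loop
vertex -0.017 -1.84 0.208
vertex 0.917 -1.43 -0.496
vertex -1.324 -1.518 -1.339
endloop
endfacet
facet normal 0.754 0.331 -0.568
outer loop
vertex -0.389 -1.108 -2.043
vertex 0.917 -1.43 -0.496
vertex -0.163 -2.42 -2.508
endloop
endfacet
facet normal 0.160 -0.931 -0.329
outer loop
vertex 1.144 -2.742 -0.961
vertex 0.209 -3.152 -0.257
vertex -0.163 -2.42 -2.508
endloop
endfacet
facet normal 0.754 0.332 -0.568
outer loop
vertex -0.163 -2.42 -2.508
vertex 0.917 -1.43 -0.496
vertex 1.144 -2.742 -0.961
endloop
endfacet
facet normal 0.637 -0.158 0.754
outer loop
vertex 1.144 -2.742 -0.961
vertex -0.017 -1.84 0.208
vertex 0.209 -3.152 -0.257
endloop
endfacet
facet normal 0.637 -0.157 0.754
outer loop
vertex 0.917 -1.43 -0.496
vertex -0.017 -1.84 0.208
vertex 1.144 -2.742 -0.961
endloop
endfacet
facet normal 0.045 0.752 -0.657
outer loop
vertex 2.444 -2.882 0.44
vertex 1.577 -2.892 0.369
vertex 2.147 -2.48 0.88
endloop
endfacet
facet normal 0.716 -0.203 0.668
outer loop
vertex 2.444 -2.882 0.44
vertex 2.147 -2.48 0.88
vertex 1.523 -3.788 1.151
endloop
endfacet
facet normal 0.045 0.752 -0.657
outer loop
vertex 2.147 -2.48 0.88
vertex 1.577 -2.892 0.369
vertex 1.516 -2.319 1.021
endloop
endfacet
facet normal 0.238 0.087 0.967
outer loop
vertex 2.147 -2.48 0.88
vertex 1.516 -2.319 1.021
vertex 1.523 -3.788 1.151
endloop
endfacet
facet normal 0.044 0.752 -0.657
outer loop
vertex 1.516 -2.319 1.021
vertex 1.577 -2.892 0.369
vertex 0.921 -2.495 0.78
endloop
endfacet
facet normal -0.394 0.079 0.916
outer loop
vertex 1.516 -2.319 1.021
vertex 0.921 -2.495 0.78
vertex 1.523 -3.788 1.151
endloop
endfacet
facet normal 0.044 0.753 -0.657
outer loop
vertex 0.921 -2.495 0.78
vertex 1.577 -2.892 0.369
vertex 0.71 -2.903 0.298
endloop
endfacet
facet normal -0.810 -0.222 0.542
outer loop
vertex 0.921 -2.495 0.78
vertex 0.71 -2.903 0.298
vertex 1.523 -3.788 1.151
endloop
endfacet
facet normal 0.044 0.752 -0.657
outer loop
vertex 0.71 -2.903 0.298
vertex 1.577 -2.892 0.369
vertex 1.006 -3.305 -0.142
endloop
endfacet
facet normal -0.766 -0.639 0.068
outer loop
vertex 0.71 -2.903 0.298
vertex 1.006 -3.305 -0.142
vertex 1.523 -3.788 1.151
endloop
endfacet
facet normal 0.044 0.752 -0.657
outer loop
vertex 1.006 -3.305 -0.142
vertex 1.577 -2.892 0.369
vertex 1.637 -3.465 -0.283
endloop
endfacet
facet normal -0.287 -0.929 -0.232
outer loop
vertex 1.006 -3.305 -0.142
vertex 1.637 -3.465 -0.283
vertex 1.523 -3.788 1.151
endloop
endfacet
facet normal 0.045 0.752 -0.657
outer loop
vertex 1.637 -3.465 -0.283
vertex 1.577 -2.892 0.369
vertex 2.233 -3.29 -0.042
endloop
endfacet
facet normal 0.344 -0.922 -0.180
outer loop
vertex 1.637 -3.465 -0.283
vertex 2.233 -3.29 -0.042
vertex 1.523 -3.788 1.151
endloop
endfacet
facet normal 0.045 0.753 -0.657
outer loop
vertex 2.233 -3.29 -0.042
vertex 1.577 -2.892 0.369
vertex 2.444 -2.882 0.44
endloop
endfacet
facet normal 0.760 -0.621 0.193
outer loop
vertex 2.233 -3.29 -0.042
vertex 2.444 -2.882 0.44
vertex 1.523 -3.788 1.151
endloop
endfacet

endsolid


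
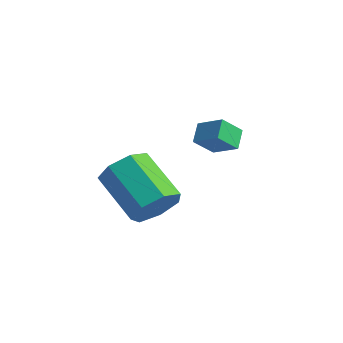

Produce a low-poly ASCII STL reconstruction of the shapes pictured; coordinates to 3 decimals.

solid 
facet normal 0.846 -0.136 -0.516
outer loop
vertex 0.704 -0.489 0.488
vertex 0.253 -0.345 -0.289
vertex 0.675 0.261 0.243
endloop
endfacet
facet normal 0.533 0.281 0.798
outer loop
vertex 0.704 -0.489 0.488
vertex 0.675 0.261 0.243
vertex -0.961 -0.22 1.506
endloop
endfacet
facet normal 0.533 0.282 0.798
outer loop
vertex -0.961 -0.22 1.506
vertex 0.675 0.261 0.243
vertex -0.99 0.53 1.26
endloop
endfacet
facet normal -0.845 0.137 0.517
outer loop
vertex -0.961 -0.22 1.506
vertex -0.99 0.53 1.26
vertex -1.413 -0.075 0.729
endloop
endfacet
facet normal 0.846 -0.137 -0.515
outer loop
vertex 0.675 0.261 0.243
vertex 0.253 -0.345 -0.289
vertex 0.329 0.555 -0.403
endloop
endfacet
facet normal 0.304 0.918 0.255
outer loop
vertex 0.675 0.261 0.243
vertex 0.329 0.555 -0.403
vertex -0.99 0.53 1.26
endloop
endfacet
facet normal 0.304 0.918 0.255
outer loop
vertex -0.99 0.53 1.26
vertex 0.329 0.555 -0.403
vertex -1.337 0.824 0.615
endloop
endfacet
facet normal -0.845 0.137 0.517
outer loop
vertex -0.99 0.53 1.26
vertex -1.337 0.824 0.615
vertex -1.413 -0.075 0.729
endloop
endfacet
facet normal 0.844 -0.137 -0.518
outer loop
vertex 0.329 0.555 -0.403
vertex 0.253 -0.345 -0.289
vertex -0.076 0.172 -0.962
endloop
endfacet
facet normal -0.154 0.864 -0.480
outer loop
vertex 0.329 0.555 -0.403
vertex -0.076 0.172 -0.962
vertex -1.337 0.824 0.615
endloop
endfacet
facet normal -0.154 0.864 -0.480
outer loop
vertex -1.337 0.824 0.615
vertex -0.076 0.172 -0.962
vertex -1.741 0.441 0.055
endloop
endfacet
facet normal -0.845 0.137 0.516
outer loop
vertex -1.337 0.824 0.615
vertex -1.741 0.441 0.055
vertex -1.413 -0.075 0.729
endloop
endfacet
facet normal 0.845 -0.136 -0.518
outer loop
vertex -0.076 0.172 -0.962
vertex 0.253 -0.345 -0.289
vertex -0.233 -0.6 -1.015
endloop
endfacet
facet normal -0.496 0.159 -0.854
outer loop
vertex -0.076 0.172 -0.962
vertex -0.233 -0.6 -1.015
vertex -1.741 0.441 0.055
endloop
endfacet
facet normal -0.496 0.158 -0.854
outer loop
vertex -1.741 0.441 0.055
vertex -0.233 -0.6 -1.015
vertex -1.898 -0.331 0.003
endloop
endfacet
facet normal -0.845 0.137 0.516
outer loop
vertex -1.741 0.441 0.055
vertex -1.898 -0.331 0.003
vertex -1.413 -0.075 0.729
endloop
endfacet
facet normal 0.845 -0.136 -0.518
outer loop
vertex -0.233 -0.6 -1.015
vertex 0.253 -0.345 -0.289
vertex -0.024 -1.18 -0.521
endloop
endfacet
facet normal -0.465 -0.665 -0.584
outer loop
vertex -0.233 -0.6 -1.015
vertex -0.024 -1.18 -0.521
vertex -1.898 -0.331 0.003
endloop
endfacet
facet normal -0.465 -0.665 -0.584
outer loop
vertex -1.898 -0.331 0.003
vertex -0.024 -1.18 -0.521
vertex -1.689 -0.911 0.497
endloop
endfacet
facet normal -0.845 0.136 0.517
outer loop
vertex -1.898 -0.331 0.003
vertex -1.689 -0.911 0.497
vertex -1.413 -0.075 0.729
endloop
endfacet
facet normal 0.845 -0.137 -0.517
outer loop
vertex -0.024 -1.18 -0.521
vertex 0.253 -0.345 -0.289
vertex 0.393 -1.13 0.148
endloop
endfacet
facet normal -0.083 -0.989 0.126
outer loop
vertex -0.024 -1.18 -0.521
vertex 0.393 -1.13 0.148
vertex -1.689 -0.911 0.497
endloop
endfacet
facet normal -0.083 -0.989 0.125
outer loop
vertex -1.689 -0.911 0.497
vertex 0.393 -1.13 0.148
vertex -1.273 -0.861 1.166
endloop
endfacet
facet normal -0.846 0.136 0.516
outer loop
vertex -1.689 -0.911 0.497
vertex -1.273 -0.861 1.166
vertex -1.413 -0.075 0.729
endloop
endfacet
facet normal 0.846 -0.137 -0.516
outer loop
vertex 0.393 -1.13 0.148
vertex 0.253 -0.345 -0.289
vertex 0.704 -0.489 0.488
endloop
endfacet
facet normal 0.361 -0.568 0.740
outer loop
vertex 0.393 -1.13 0.148
vertex 0.704 -0.489 0.488
vertex -1.273 -0.861 1.166
endloop
endfacet
facet normal 0.361 -0.568 0.740
outer loop
vertex -1.273 -0.861 1.166
vertex 0.704 -0.489 0.488
vertex -0.961 -0.22 1.506
endloop
endfacet
facet normal -0.845 0.137 0.517
outer loop
vertex -1.273 -0.861 1.166
vertex -0.961 -0.22 1.506
vertex -1.413 -0.075 0.729
endloop
endfacet
facet normal -0.880 -0.134 -0.455
outer loop
vertex -1.307 3.197 1.369
vertex -1.06 3.886 0.688
vertex -0.975 2.613 0.899
endloop
endfacet
facet normal -0.246 -0.689 0.682
outer loop
vertex -0.06 2.754 1.372
vertex -1.307 3.197 1.369
vertex -0.975 2.613 0.899
endloop
endfacet
facet normal -0.880 -0.134 -0.455
outer loop
vertex -0.975 2.613 0.899
vertex -1.06 3.886 0.688
vertex -0.728 3.303 0.218
endloop
endfacet
facet normal 0.406 -0.711 -0.574
outer loop
vertex -0.728 3.303 0.218
vertex -0.06 2.754 1.372
vertex -0.975 2.613 0.899
endloop
endfacet
facet normal -0.406 0.712 0.573
outer loop
vertex -1.307 3.197 1.369
vertex -0.145 4.027 1.161
vertex -1.06 3.886 0.688
endloop
endfacet
facet normal -0.247 -0.689 0.681
outer loop
vertex -0.392 3.337 1.842
vertex -1.307 3.197 1.369
vertex -0.06 2.754 1.372
endloop
endfacet
facet normal -0.406 0.712 0.574
outer loop
vertex -0.392 3.337 1.842
vertex -0.145 4.027 1.161
vertex -1.307 3.197 1.369
endloop
endfacet
facet normal 0.246 0.689 -0.681
outer loop
vertex -1.06 3.886 0.688
vertex -0.145 4.027 1.161
vertex -0.728 3.303 0.218
endloop
endfacet
facet normal 0.405 -0.712 -0.573
outer loop
vertex 0.187 3.443 0.691
vertex -0.06 2.754 1.372
vertex -0.728 3.303 0.218
endloop
endfacet
facet normal 0.247 0.689 -0.682
outer loop
vertex -0.728 3.303 0.218
vertex -0.145 4.027 1.161
vertex 0.187 3.443 0.691
endloop
endfacet
facet normal 0.880 0.134 0.455
outer loop
vertex 0.187 3.443 0.691
vertex -0.392 3.337 1.842
vertex -0.06 2.754 1.372
endloop
endfacet
facet normal 0.880 0.134 0.455
outer loop
vertex -0.145 4.027 1.161
vertex -0.392 3.337 1.842
vertex 0.187 3.443 0.691
endloop
endfacet

endsolid


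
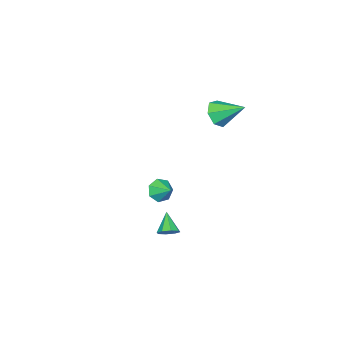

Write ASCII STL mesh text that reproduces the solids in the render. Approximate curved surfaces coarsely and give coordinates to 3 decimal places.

solid 
facet normal 0.169 -0.847 -0.503
outer loop
vertex 0.113 2.995 3.236
vertex -0.733 2.662 3.512
vertex -0.519 3.166 2.735
endloop
endfacet
facet normal 0.492 0.798 -0.348
outer loop
vertex 0.113 2.995 3.236
vertex -0.519 3.166 2.735
vertex -1.047 4.238 4.448
endloop
endfacet
facet normal 0.169 -0.847 -0.503
outer loop
vertex -0.519 3.166 2.735
vertex -0.733 2.662 3.512
vertex -1.312 2.957 2.82
endloop
endfacet
facet normal -0.266 0.778 -0.569
outer loop
vertex -0.519 3.166 2.735
vertex -1.312 2.957 2.82
vertex -1.047 4.238 4.448
endloop
endfacet
facet normal 0.170 -0.847 -0.503
outer loop
vertex -1.312 2.957 2.82
vertex -0.733 2.662 3.512
vertex -1.669 2.526 3.425
endloop
endfacet
facet normal -0.875 0.439 -0.203
outer loop
vertex -1.312 2.957 2.82
vertex -1.669 2.526 3.425
vertex -1.047 4.238 4.448
endloop
endfacet
facet normal 0.170 -0.848 -0.503
outer loop
vertex -1.669 2.526 3.425
vertex -0.733 2.662 3.512
vertex -1.32 2.198 4.096
endloop
endfacet
facet normal -0.879 0.036 0.475
outer loop
vertex -1.669 2.526 3.425
vertex -1.32 2.198 4.096
vertex -1.047 4.238 4.448
endloop
endfacet
facet normal 0.169 -0.847 -0.504
outer loop
vertex -1.32 2.198 4.096
vertex -0.733 2.662 3.512
vertex -0.529 2.218 4.327
endloop
endfacet
facet normal -0.275 -0.128 0.953
outer loop
vertex -1.32 2.198 4.096
vertex -0.529 2.218 4.327
vertex -1.047 4.238 4.448
endloop
endfacet
facet normal 0.169 -0.847 -0.504
outer loop
vertex -0.529 2.218 4.327
vertex -0.733 2.662 3.512
vertex 0.109 2.573 3.944
endloop
endfacet
facet normal 0.484 0.072 0.872
outer loop
vertex -0.529 2.218 4.327
vertex 0.109 2.573 3.944
vertex -1.047 4.238 4.448
endloop
endfacet
facet normal 0.169 -0.847 -0.504
outer loop
vertex 0.109 2.573 3.944
vertex -0.733 2.662 3.512
vertex 0.113 2.995 3.236
endloop
endfacet
facet normal 0.825 0.484 0.293
outer loop
vertex 0.109 2.573 3.944
vertex 0.113 2.995 3.236
vertex -1.047 4.238 4.448
endloop
endfacet
facet normal -0.261 -0.836 -0.483
outer loop
vertex 0.168 -1.419 -3.573
vertex -0.338 -0.972 -4.073
vertex 0.473 -1.162 -4.183
endloop
endfacet
facet normal 0.868 0.115 0.483
outer loop
vertex 0.168 -1.419 -3.573
vertex 0.473 -1.162 -4.183
vertex -0.042 -0.028 -3.527
endloop
endfacet
facet normal -0.261 -0.836 -0.483
outer loop
vertex 0.473 -1.162 -4.183
vertex -0.338 -0.972 -4.073
vertex 0.167 -0.762 -4.71
endloop
endfacet
facet normal 0.868 0.476 -0.142
outer loop
vertex 0.473 -1.162 -4.183
vertex 0.167 -0.762 -4.71
vertex -0.042 -0.028 -3.527
endloop
endfacet
facet normal -0.262 -0.836 -0.483
outer loop
vertex 0.167 -0.762 -4.71
vertex -0.338 -0.972 -4.073
vertex -0.519 -0.52 -4.757
endloop
endfacet
facet normal 0.324 0.829 -0.457
outer loop
vertex 0.167 -0.762 -4.71
vertex -0.519 -0.52 -4.757
vertex -0.042 -0.028 -3.527
endloop
endfacet
facet normal -0.262 -0.836 -0.483
outer loop
vertex -0.519 -0.52 -4.757
vertex -0.338 -0.972 -4.073
vertex -1.068 -0.618 -4.289
endloop
endfacet
facet normal -0.354 0.908 -0.226
outer loop
vertex -0.519 -0.52 -4.757
vertex -1.068 -0.618 -4.289
vertex -0.042 -0.028 -3.527
endloop
endfacet
facet normal -0.262 -0.835 -0.483
outer loop
vertex -1.068 -0.618 -4.289
vertex -0.338 -0.972 -4.073
vertex -1.068 -0.983 -3.658
endloop
endfacet
facet normal -0.656 0.653 0.378
outer loop
vertex -1.068 -0.618 -4.289
vertex -1.068 -0.983 -3.658
vertex -0.042 -0.028 -3.527
endloop
endfacet
facet normal -0.262 -0.835 -0.484
outer loop
vertex -1.068 -0.983 -3.658
vertex -0.338 -0.972 -4.073
vertex -0.518 -1.34 -3.34
endloop
endfacet
facet normal -0.354 0.257 0.900
outer loop
vertex -1.068 -0.983 -3.658
vertex -0.518 -1.34 -3.34
vertex -0.042 -0.028 -3.527
endloop
endfacet
facet normal -0.260 -0.836 -0.484
outer loop
vertex -0.518 -1.34 -3.34
vertex -0.338 -0.972 -4.073
vertex 0.168 -1.419 -3.573
endloop
endfacet
facet normal 0.323 0.018 0.946
outer loop
vertex -0.518 -1.34 -3.34
vertex 0.168 -1.419 -3.573
vertex -0.042 -0.028 -3.527
endloop
endfacet
facet normal 0.538 0.489 -0.687
outer loop
vertex 4.261 3.134 -3.029
vertex 3.995 2.769 -3.497
vertex 3.844 3.334 -3.213
endloop
endfacet
facet normal -0.126 0.517 0.847
outer loop
vertex 4.261 3.134 -3.029
vertex 3.844 3.334 -3.213
vertex 3.245 2.091 -2.543
endloop
endfacet
facet normal 0.539 0.489 -0.686
outer loop
vertex 3.844 3.334 -3.213
vertex 3.995 2.769 -3.497
vertex 3.516 3.204 -3.563
endloop
endfacet
facet normal -0.694 0.571 0.438
outer loop
vertex 3.844 3.334 -3.213
vertex 3.516 3.204 -3.563
vertex 3.245 2.091 -2.543
endloop
endfacet
facet normal 0.539 0.489 -0.686
outer loop
vertex 3.516 3.204 -3.563
vertex 3.995 2.769 -3.497
vertex 3.468 2.819 -3.875
endloop
endfacet
facet normal -0.982 0.177 -0.068
outer loop
vertex 3.516 3.204 -3.563
vertex 3.468 2.819 -3.875
vertex 3.245 2.091 -2.543
endloop
endfacet
facet normal 0.539 0.489 -0.686
outer loop
vertex 3.468 2.819 -3.875
vertex 3.995 2.769 -3.497
vertex 3.729 2.405 -3.965
endloop
endfacet
facet normal -0.819 -0.435 -0.375
outer loop
vertex 3.468 2.819 -3.875
vertex 3.729 2.405 -3.965
vertex 3.245 2.091 -2.543
endloop
endfacet
facet normal 0.539 0.488 -0.686
outer loop
vertex 3.729 2.405 -3.965
vertex 3.995 2.769 -3.497
vertex 4.145 2.204 -3.781
endloop
endfacet
facet normal -0.303 -0.904 -0.303
outer loop
vertex 3.729 2.405 -3.965
vertex 4.145 2.204 -3.781
vertex 3.245 2.091 -2.543
endloop
endfacet
facet normal 0.540 0.488 -0.686
outer loop
vertex 4.145 2.204 -3.781
vertex 3.995 2.769 -3.497
vertex 4.473 2.334 -3.43
endloop
endfacet
facet normal 0.266 -0.958 0.106
outer loop
vertex 4.145 2.204 -3.781
vertex 4.473 2.334 -3.43
vertex 3.245 2.091 -2.543
endloop
endfacet
facet normal 0.540 0.487 -0.687
outer loop
vertex 4.473 2.334 -3.43
vertex 3.995 2.769 -3.497
vertex 4.521 2.719 -3.119
endloop
endfacet
facet normal 0.554 -0.564 0.613
outer loop
vertex 4.473 2.334 -3.43
vertex 4.521 2.719 -3.119
vertex 3.245 2.091 -2.543
endloop
endfacet
facet normal 0.540 0.487 -0.687
outer loop
vertex 4.521 2.719 -3.119
vertex 3.995 2.769 -3.497
vertex 4.261 3.134 -3.029
endloop
endfacet
facet normal 0.392 0.046 0.919
outer loop
vertex 4.521 2.719 -3.119
vertex 4.261 3.134 -3.029
vertex 3.245 2.091 -2.543
endloop
endfacet

endsolid


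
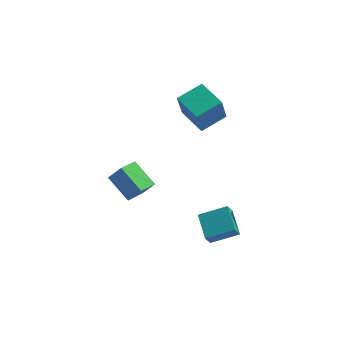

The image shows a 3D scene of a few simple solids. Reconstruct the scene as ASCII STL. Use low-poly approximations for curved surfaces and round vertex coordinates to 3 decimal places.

solid 
facet normal -0.292 -0.413 0.863
outer loop
vertex 1.263 -1.746 -2.736
vertex -0.291 -1.927 -3.349
vertex 1.656 -3.201 -3.3
endloop
endfacet
facet normal 0.925 0.108 0.365
outer loop
vertex 1.931 -2.813 -4.111
vertex 1.263 -1.746 -2.736
vertex 1.656 -3.201 -3.3
endloop
endfacet
facet normal -0.292 -0.414 0.862
outer loop
vertex 1.656 -3.201 -3.3
vertex -0.291 -1.927 -3.349
vertex 0.102 -3.383 -3.914
endloop
endfacet
facet normal 0.244 -0.904 -0.350
outer loop
vertex 0.102 -3.383 -3.914
vertex 1.931 -2.813 -4.111
vertex 1.656 -3.201 -3.3
endloop
endfacet
facet normal -0.243 0.904 0.350
outer loop
vertex 1.263 -1.746 -2.736
vertex -0.016 -1.539 -4.16
vertex -0.291 -1.927 -3.349
endloop
endfacet
facet normal 0.925 0.108 0.366
outer loop
vertex 1.538 -1.357 -3.546
vertex 1.263 -1.746 -2.736
vertex 1.931 -2.813 -4.111
endloop
endfacet
facet normal -0.245 0.904 0.351
outer loop
vertex 1.538 -1.357 -3.546
vertex -0.016 -1.539 -4.16
vertex 1.263 -1.746 -2.736
endloop
endfacet
facet normal -0.925 -0.108 -0.365
outer loop
vertex -0.291 -1.927 -3.349
vertex -0.016 -1.539 -4.16
vertex 0.102 -3.383 -3.914
endloop
endfacet
facet normal 0.244 -0.904 -0.351
outer loop
vertex 0.377 -2.994 -4.724
vertex 1.931 -2.813 -4.111
vertex 0.102 -3.383 -3.914
endloop
endfacet
facet normal -0.924 -0.108 -0.366
outer loop
vertex 0.102 -3.383 -3.914
vertex -0.016 -1.539 -4.16
vertex 0.377 -2.994 -4.724
endloop
endfacet
facet normal 0.292 0.413 -0.862
outer loop
vertex 0.377 -2.994 -4.724
vertex 1.538 -1.357 -3.546
vertex 1.931 -2.813 -4.111
endloop
endfacet
facet normal 0.292 0.413 -0.862
outer loop
vertex -0.016 -1.539 -4.16
vertex 1.538 -1.357 -3.546
vertex 0.377 -2.994 -4.724
endloop
endfacet
facet normal -0.467 -0.794 0.390
outer loop
vertex -4.23 -3.279 2.069
vertex -4.906 -3.282 1.253
vertex -3.177 -4.325 1.2
endloop
endfacet
facet normal 0.638 0.003 0.770
outer loop
vertex -2.514 -3.198 0.647
vertex -4.23 -3.279 2.069
vertex -3.177 -4.325 1.2
endloop
endfacet
facet normal -0.467 -0.794 0.390
outer loop
vertex -3.177 -4.325 1.2
vertex -4.906 -3.282 1.253
vertex -3.853 -4.328 0.384
endloop
endfacet
facet normal 0.612 -0.608 -0.505
outer loop
vertex -3.853 -4.328 0.384
vertex -2.514 -3.198 0.647
vertex -3.177 -4.325 1.2
endloop
endfacet
facet normal -0.612 0.608 0.505
outer loop
vertex -4.23 -3.279 2.069
vertex -4.243 -2.155 0.7
vertex -4.906 -3.282 1.253
endloop
endfacet
facet normal 0.638 0.003 0.770
outer loop
vertex -3.567 -2.152 1.516
vertex -4.23 -3.279 2.069
vertex -2.514 -3.198 0.647
endloop
endfacet
facet normal -0.612 0.608 0.505
outer loop
vertex -3.567 -2.152 1.516
vertex -4.243 -2.155 0.7
vertex -4.23 -3.279 2.069
endloop
endfacet
facet normal -0.638 -0.003 -0.770
outer loop
vertex -4.906 -3.282 1.253
vertex -4.243 -2.155 0.7
vertex -3.853 -4.328 0.384
endloop
endfacet
facet normal 0.612 -0.608 -0.505
outer loop
vertex -3.19 -3.201 -0.169
vertex -2.514 -3.198 0.647
vertex -3.853 -4.328 0.384
endloop
endfacet
facet normal -0.638 -0.003 -0.770
outer loop
vertex -3.853 -4.328 0.384
vertex -4.243 -2.155 0.7
vertex -3.19 -3.201 -0.169
endloop
endfacet
facet normal 0.467 0.794 -0.390
outer loop
vertex -3.19 -3.201 -0.169
vertex -3.567 -2.152 1.516
vertex -2.514 -3.198 0.647
endloop
endfacet
facet normal 0.467 0.794 -0.390
outer loop
vertex -4.243 -2.155 0.7
vertex -3.567 -2.152 1.516
vertex -3.19 -3.201 -0.169
endloop
endfacet
facet normal -0.583 0.803 0.122
outer loop
vertex -1.492 3.279 1.825
vertex -0.152 4.183 2.281
vertex -1.227 3.723 0.164
endloop
endfacet
facet normal -0.798 -0.538 -0.271
outer loop
vertex -0.148 2.237 -0.061
vertex -1.492 3.279 1.825
vertex -1.227 3.723 0.164
endloop
endfacet
facet normal -0.583 0.803 0.121
outer loop
vertex -1.227 3.723 0.164
vertex -0.152 4.183 2.281
vertex 0.114 4.627 0.62
endloop
endfacet
facet normal 0.153 0.255 -0.955
outer loop
vertex 0.114 4.627 0.62
vertex -0.148 2.237 -0.061
vertex -1.227 3.723 0.164
endloop
endfacet
facet normal -0.153 -0.255 0.955
outer loop
vertex -1.492 3.279 1.825
vertex 0.927 2.697 2.056
vertex -0.152 4.183 2.281
endloop
endfacet
facet normal -0.798 -0.538 -0.272
outer loop
vertex -0.414 1.793 1.6
vertex -1.492 3.279 1.825
vertex -0.148 2.237 -0.061
endloop
endfacet
facet normal -0.153 -0.255 0.955
outer loop
vertex -0.414 1.793 1.6
vertex 0.927 2.697 2.056
vertex -1.492 3.279 1.825
endloop
endfacet
facet normal 0.798 0.538 0.272
outer loop
vertex -0.152 4.183 2.281
vertex 0.927 2.697 2.056
vertex 0.114 4.627 0.62
endloop
endfacet
facet normal 0.153 0.255 -0.955
outer loop
vertex 1.192 3.141 0.395
vertex -0.148 2.237 -0.061
vertex 0.114 4.627 0.62
endloop
endfacet
facet normal 0.798 0.538 0.271
outer loop
vertex 0.114 4.627 0.62
vertex 0.927 2.697 2.056
vertex 1.192 3.141 0.395
endloop
endfacet
facet normal 0.583 -0.803 -0.121
outer loop
vertex 1.192 3.141 0.395
vertex -0.414 1.793 1.6
vertex -0.148 2.237 -0.061
endloop
endfacet
facet normal 0.583 -0.803 -0.122
outer loop
vertex 0.927 2.697 2.056
vertex -0.414 1.793 1.6
vertex 1.192 3.141 0.395
endloop
endfacet

endsolid


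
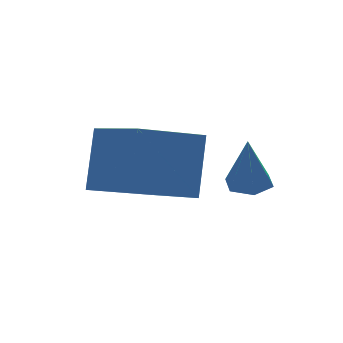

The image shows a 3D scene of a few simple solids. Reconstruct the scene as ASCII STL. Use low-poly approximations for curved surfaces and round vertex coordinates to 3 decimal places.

solid 
facet normal 0.151 0.220 -0.964
outer loop
vertex -0.585 -0.713 -1.43
vertex -0.993 -0.288 -1.397
vertex -0.429 -0.164 -1.28
endloop
endfacet
facet normal 0.858 -0.347 0.379
outer loop
vertex -0.585 -0.713 -1.43
vertex -0.429 -0.164 -1.28
vertex -1.227 -0.632 0.097
endloop
endfacet
facet normal 0.151 0.222 -0.963
outer loop
vertex -0.429 -0.164 -1.28
vertex -0.993 -0.288 -1.397
vertex -0.837 0.26 -1.246
endloop
endfacet
facet normal 0.623 0.556 0.550
outer loop
vertex -0.429 -0.164 -1.28
vertex -0.837 0.26 -1.246
vertex -1.227 -0.632 0.097
endloop
endfacet
facet normal 0.151 0.223 -0.963
outer loop
vertex -0.837 0.26 -1.246
vertex -0.993 -0.288 -1.397
vertex -1.402 0.136 -1.363
endloop
endfacet
facet normal -0.281 0.835 0.473
outer loop
vertex -0.837 0.26 -1.246
vertex -1.402 0.136 -1.363
vertex -1.227 -0.632 0.097
endloop
endfacet
facet normal 0.150 0.222 -0.963
outer loop
vertex -1.402 0.136 -1.363
vertex -0.993 -0.288 -1.397
vertex -1.558 -0.413 -1.514
endloop
endfacet
facet normal -0.952 0.209 0.224
outer loop
vertex -1.402 0.136 -1.363
vertex -1.558 -0.413 -1.514
vertex -1.227 -0.632 0.097
endloop
endfacet
facet normal 0.151 0.220 -0.964
outer loop
vertex -1.558 -0.413 -1.514
vertex -0.993 -0.288 -1.397
vertex -1.149 -0.837 -1.547
endloop
endfacet
facet normal -0.717 -0.695 0.053
outer loop
vertex -1.558 -0.413 -1.514
vertex -1.149 -0.837 -1.547
vertex -1.227 -0.632 0.097
endloop
endfacet
facet normal 0.151 0.220 -0.964
outer loop
vertex -1.149 -0.837 -1.547
vertex -0.993 -0.288 -1.397
vertex -0.585 -0.713 -1.43
endloop
endfacet
facet normal 0.187 -0.974 0.130
outer loop
vertex -1.149 -0.837 -1.547
vertex -0.585 -0.713 -1.43
vertex -1.227 -0.632 0.097
endloop
endfacet
facet normal -0.960 -0.029 0.279
outer loop
vertex -3.228 1.003 0.256
vertex -3.48 3.057 -0.398
vertex -3.716 0.389 -1.486
endloop
endfacet
facet normal 0.116 -0.946 0.301
outer loop
vertex -1.94 0.443 -2.002
vertex -3.228 1.003 0.256
vertex -3.716 0.389 -1.486
endloop
endfacet
facet normal -0.960 -0.029 0.279
outer loop
vertex -3.716 0.389 -1.486
vertex -3.48 3.057 -0.398
vertex -3.968 2.443 -2.139
endloop
endfacet
facet normal -0.255 -0.321 -0.912
outer loop
vertex -3.968 2.443 -2.139
vertex -1.94 0.443 -2.002
vertex -3.716 0.389 -1.486
endloop
endfacet
facet normal 0.255 0.322 0.912
outer loop
vertex -3.228 1.003 0.256
vertex -1.704 3.111 -0.914
vertex -3.48 3.057 -0.398
endloop
endfacet
facet normal 0.116 -0.946 0.301
outer loop
vertex -1.452 1.057 -0.261
vertex -3.228 1.003 0.256
vertex -1.94 0.443 -2.002
endloop
endfacet
facet normal 0.256 0.321 0.912
outer loop
vertex -1.452 1.057 -0.261
vertex -1.704 3.111 -0.914
vertex -3.228 1.003 0.256
endloop
endfacet
facet normal -0.116 0.946 -0.301
outer loop
vertex -3.48 3.057 -0.398
vertex -1.704 3.111 -0.914
vertex -3.968 2.443 -2.139
endloop
endfacet
facet normal -0.256 -0.322 -0.912
outer loop
vertex -2.192 2.497 -2.656
vertex -1.94 0.443 -2.002
vertex -3.968 2.443 -2.139
endloop
endfacet
facet normal -0.116 0.946 -0.301
outer loop
vertex -3.968 2.443 -2.139
vertex -1.704 3.111 -0.914
vertex -2.192 2.497 -2.656
endloop
endfacet
facet normal 0.960 0.029 -0.279
outer loop
vertex -2.192 2.497 -2.656
vertex -1.452 1.057 -0.261
vertex -1.94 0.443 -2.002
endloop
endfacet
facet normal 0.960 0.029 -0.279
outer loop
vertex -1.704 3.111 -0.914
vertex -1.452 1.057 -0.261
vertex -2.192 2.497 -2.656
endloop
endfacet

endsolid


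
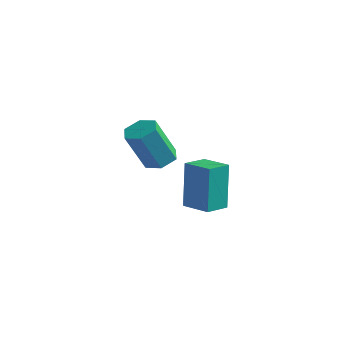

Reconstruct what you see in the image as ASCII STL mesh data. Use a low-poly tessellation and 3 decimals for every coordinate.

solid 
facet normal 0.096 0.445 -0.890
outer loop
vertex 0.188 -2.289 3.146
vertex -0.479 -2.439 2.999
vertex -0.319 -1.837 3.317
endloop
endfacet
facet normal 0.683 0.621 0.384
outer loop
vertex 0.188 -2.289 3.146
vertex -0.319 -1.837 3.317
vertex 0.007 -3.13 4.829
endloop
endfacet
facet normal 0.683 0.622 0.384
outer loop
vertex 0.007 -3.13 4.829
vertex -0.319 -1.837 3.317
vertex -0.5 -2.679 5.0
endloop
endfacet
facet normal -0.096 -0.446 0.890
outer loop
vertex 0.007 -3.13 4.829
vertex -0.5 -2.679 5.0
vertex -0.661 -3.281 4.681
endloop
endfacet
facet normal 0.096 0.445 -0.890
outer loop
vertex -0.319 -1.837 3.317
vertex -0.479 -2.439 2.999
vertex -0.986 -1.988 3.17
endloop
endfacet
facet normal -0.286 0.869 0.404
outer loop
vertex -0.319 -1.837 3.317
vertex -0.986 -1.988 3.17
vertex -0.5 -2.679 5.0
endloop
endfacet
facet normal -0.285 0.869 0.404
outer loop
vertex -0.5 -2.679 5.0
vertex -0.986 -1.988 3.17
vertex -1.167 -2.829 4.853
endloop
endfacet
facet normal -0.096 -0.446 0.890
outer loop
vertex -0.5 -2.679 5.0
vertex -1.167 -2.829 4.853
vertex -0.661 -3.281 4.681
endloop
endfacet
facet normal 0.096 0.446 -0.890
outer loop
vertex -0.986 -1.988 3.17
vertex -0.479 -2.439 2.999
vertex -1.147 -2.59 2.851
endloop
endfacet
facet normal -0.968 0.248 0.020
outer loop
vertex -0.986 -1.988 3.17
vertex -1.147 -2.59 2.851
vertex -1.167 -2.829 4.853
endloop
endfacet
facet normal -0.968 0.248 0.020
outer loop
vertex -1.167 -2.829 4.853
vertex -1.147 -2.59 2.851
vertex -1.328 -3.431 4.534
endloop
endfacet
facet normal -0.096 -0.446 0.890
outer loop
vertex -1.167 -2.829 4.853
vertex -1.328 -3.431 4.534
vertex -0.661 -3.281 4.681
endloop
endfacet
facet normal 0.096 0.446 -0.890
outer loop
vertex -1.147 -2.59 2.851
vertex -0.479 -2.439 2.999
vertex -0.64 -3.041 2.68
endloop
endfacet
facet normal -0.683 -0.622 -0.384
outer loop
vertex -1.147 -2.59 2.851
vertex -0.64 -3.041 2.68
vertex -1.328 -3.431 4.534
endloop
endfacet
facet normal -0.683 -0.621 -0.384
outer loop
vertex -1.328 -3.431 4.534
vertex -0.64 -3.041 2.68
vertex -0.821 -3.883 4.363
endloop
endfacet
facet normal -0.096 -0.445 0.890
outer loop
vertex -1.328 -3.431 4.534
vertex -0.821 -3.883 4.363
vertex -0.661 -3.281 4.681
endloop
endfacet
facet normal 0.096 0.446 -0.890
outer loop
vertex -0.64 -3.041 2.68
vertex -0.479 -2.439 2.999
vertex 0.027 -2.891 2.827
endloop
endfacet
facet normal 0.285 -0.869 -0.404
outer loop
vertex -0.64 -3.041 2.68
vertex 0.027 -2.891 2.827
vertex -0.821 -3.883 4.363
endloop
endfacet
facet normal 0.286 -0.869 -0.404
outer loop
vertex -0.821 -3.883 4.363
vertex 0.027 -2.891 2.827
vertex -0.154 -3.732 4.51
endloop
endfacet
facet normal -0.096 -0.445 0.890
outer loop
vertex -0.821 -3.883 4.363
vertex -0.154 -3.732 4.51
vertex -0.661 -3.281 4.681
endloop
endfacet
facet normal 0.096 0.446 -0.890
outer loop
vertex 0.027 -2.891 2.827
vertex -0.479 -2.439 2.999
vertex 0.188 -2.289 3.146
endloop
endfacet
facet normal 0.968 -0.248 -0.020
outer loop
vertex 0.027 -2.891 2.827
vertex 0.188 -2.289 3.146
vertex -0.154 -3.732 4.51
endloop
endfacet
facet normal 0.968 -0.248 -0.020
outer loop
vertex -0.154 -3.732 4.51
vertex 0.188 -2.289 3.146
vertex 0.007 -3.13 4.829
endloop
endfacet
facet normal -0.096 -0.446 0.890
outer loop
vertex -0.154 -3.732 4.51
vertex 0.007 -3.13 4.829
vertex -0.661 -3.281 4.681
endloop
endfacet
facet normal -0.997 -0.029 -0.075
outer loop
vertex -2.577 0.83 1.044
vertex -2.599 1.922 0.917
vertex -2.406 0.58 -1.135
endloop
endfacet
facet normal 0.020 -0.993 0.116
outer loop
vertex -1.101 0.618 -1.037
vertex -2.577 0.83 1.044
vertex -2.406 0.58 -1.135
endloop
endfacet
facet normal -0.997 -0.029 -0.075
outer loop
vertex -2.406 0.58 -1.135
vertex -2.599 1.922 0.917
vertex -2.428 1.672 -1.262
endloop
endfacet
facet normal 0.078 -0.114 -0.990
outer loop
vertex -2.428 1.672 -1.262
vertex -1.101 0.618 -1.037
vertex -2.406 0.58 -1.135
endloop
endfacet
facet normal -0.078 0.114 0.990
outer loop
vertex -2.577 0.83 1.044
vertex -1.294 1.96 1.015
vertex -2.599 1.922 0.917
endloop
endfacet
facet normal 0.020 -0.993 0.116
outer loop
vertex -1.272 0.868 1.142
vertex -2.577 0.83 1.044
vertex -1.101 0.618 -1.037
endloop
endfacet
facet normal -0.078 0.114 0.990
outer loop
vertex -1.272 0.868 1.142
vertex -1.294 1.96 1.015
vertex -2.577 0.83 1.044
endloop
endfacet
facet normal -0.020 0.993 -0.116
outer loop
vertex -2.599 1.922 0.917
vertex -1.294 1.96 1.015
vertex -2.428 1.672 -1.262
endloop
endfacet
facet normal 0.078 -0.114 -0.990
outer loop
vertex -1.123 1.71 -1.164
vertex -1.101 0.618 -1.037
vertex -2.428 1.672 -1.262
endloop
endfacet
facet normal -0.020 0.993 -0.116
outer loop
vertex -2.428 1.672 -1.262
vertex -1.294 1.96 1.015
vertex -1.123 1.71 -1.164
endloop
endfacet
facet normal 0.997 0.029 0.075
outer loop
vertex -1.123 1.71 -1.164
vertex -1.272 0.868 1.142
vertex -1.101 0.618 -1.037
endloop
endfacet
facet normal 0.997 0.029 0.075
outer loop
vertex -1.294 1.96 1.015
vertex -1.272 0.868 1.142
vertex -1.123 1.71 -1.164
endloop
endfacet

endsolid


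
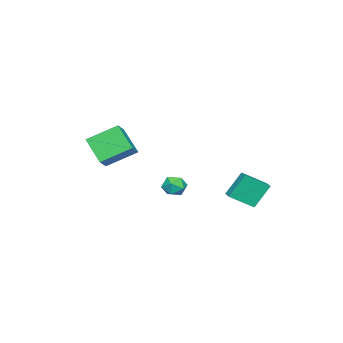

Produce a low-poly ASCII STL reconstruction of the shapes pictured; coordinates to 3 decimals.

solid 
facet normal -0.210 0.910 0.358
outer loop
vertex 2.432 1.84 1.573
vertex 1.663 1.664 1.569
vertex 2.099 1.513 2.209
endloop
endfacet
facet normal 0.432 0.690 0.581
outer loop
vertex 2.432 1.84 1.573
vertex 2.099 1.513 2.209
vertex 2.81 1.271 1.968
endloop
endfacet
facet normal 0.831 0.556 0.006
outer loop
vertex 2.432 1.84 1.573
vertex 2.81 1.271 1.968
vertex 2.814 1.273 1.179
endloop
endfacet
facet normal 0.437 0.693 -0.574
outer loop
vertex 2.432 1.84 1.573
vertex 2.814 1.273 1.179
vertex 2.105 1.516 0.933
endloop
endfacet
facet normal -0.207 0.911 -0.356
outer loop
vertex 2.432 1.84 1.573
vertex 2.105 1.516 0.933
vertex 1.663 1.664 1.569
endloop
endfacet
facet normal 0.343 0.076 0.936
outer loop
vertex 2.81 1.271 1.968
vertex 2.099 1.513 2.209
vertex 2.275 0.744 2.207
endloop
endfacet
facet normal -0.694 0.432 0.575
outer loop
vertex 2.099 1.513 2.209
vertex 1.663 1.664 1.569
vertex 1.566 0.987 1.961
endloop
endfacet
facet normal -0.688 0.436 -0.580
outer loop
vertex 1.663 1.664 1.569
vertex 2.105 1.516 0.933
vertex 1.57 0.989 1.172
endloop
endfacet
facet normal 0.352 0.083 -0.932
outer loop
vertex 2.105 1.516 0.933
vertex 2.814 1.273 1.179
vertex 2.281 0.747 0.931
endloop
endfacet
facet normal 0.990 -0.139 0.005
outer loop
vertex 2.814 1.273 1.179
vertex 2.81 1.271 1.968
vertex 2.717 0.596 1.571
endloop
endfacet
facet normal -0.437 -0.693 0.574
outer loop
vertex 1.948 0.42 1.567
vertex 2.275 0.744 2.207
vertex 1.566 0.987 1.961
endloop
endfacet
facet normal -0.831 -0.556 -0.006
outer loop
vertex 1.948 0.42 1.567
vertex 1.566 0.987 1.961
vertex 1.57 0.989 1.172
endloop
endfacet
facet normal -0.432 -0.690 -0.581
outer loop
vertex 1.948 0.42 1.567
vertex 1.57 0.989 1.172
vertex 2.281 0.747 0.931
endloop
endfacet
facet normal 0.210 -0.910 -0.358
outer loop
vertex 1.948 0.42 1.567
vertex 2.281 0.747 0.931
vertex 2.717 0.596 1.571
endloop
endfacet
facet normal 0.207 -0.911 0.356
outer loop
vertex 1.948 0.42 1.567
vertex 2.717 0.596 1.571
vertex 2.275 0.744 2.207
endloop
endfacet
facet normal -0.352 -0.083 0.932
outer loop
vertex 1.566 0.987 1.961
vertex 2.275 0.744 2.207
vertex 2.099 1.513 2.209
endloop
endfacet
facet normal -0.990 0.139 -0.005
outer loop
vertex 1.57 0.989 1.172
vertex 1.566 0.987 1.961
vertex 1.663 1.664 1.569
endloop
endfacet
facet normal -0.343 -0.076 -0.936
outer loop
vertex 2.281 0.747 0.931
vertex 1.57 0.989 1.172
vertex 2.105 1.516 0.933
endloop
endfacet
facet normal 0.694 -0.432 -0.575
outer loop
vertex 2.717 0.596 1.571
vertex 2.281 0.747 0.931
vertex 2.814 1.273 1.179
endloop
endfacet
facet normal 0.688 -0.436 0.580
outer loop
vertex 2.275 0.744 2.207
vertex 2.717 0.596 1.571
vertex 2.81 1.271 1.968
endloop
endfacet
facet normal -0.823 -0.132 -0.553
outer loop
vertex 0.999 -4.777 3.452
vertex 0.052 -3.232 4.493
vertex 1.679 -3.47 2.13
endloop
endfacet
facet normal 0.453 -0.739 -0.498
outer loop
vertex 2.568 -3.328 2.727
vertex 0.999 -4.777 3.452
vertex 1.679 -3.47 2.13
endloop
endfacet
facet normal -0.823 -0.131 -0.553
outer loop
vertex 1.679 -3.47 2.13
vertex 0.052 -3.232 4.493
vertex 0.733 -1.924 3.171
endloop
endfacet
facet normal 0.343 0.660 -0.668
outer loop
vertex 0.733 -1.924 3.171
vertex 2.568 -3.328 2.727
vertex 1.679 -3.47 2.13
endloop
endfacet
facet normal -0.343 -0.660 0.668
outer loop
vertex 0.999 -4.777 3.452
vertex 0.941 -3.09 5.09
vertex 0.052 -3.232 4.493
endloop
endfacet
facet normal 0.453 -0.739 -0.498
outer loop
vertex 1.887 -4.636 4.049
vertex 0.999 -4.777 3.452
vertex 2.568 -3.328 2.727
endloop
endfacet
facet normal -0.344 -0.660 0.668
outer loop
vertex 1.887 -4.636 4.049
vertex 0.941 -3.09 5.09
vertex 0.999 -4.777 3.452
endloop
endfacet
facet normal -0.453 0.739 0.498
outer loop
vertex 0.052 -3.232 4.493
vertex 0.941 -3.09 5.09
vertex 0.733 -1.924 3.171
endloop
endfacet
facet normal 0.344 0.660 -0.667
outer loop
vertex 1.621 -1.783 3.768
vertex 2.568 -3.328 2.727
vertex 0.733 -1.924 3.171
endloop
endfacet
facet normal -0.452 0.740 0.498
outer loop
vertex 0.733 -1.924 3.171
vertex 0.941 -3.09 5.09
vertex 1.621 -1.783 3.768
endloop
endfacet
facet normal 0.822 0.131 0.553
outer loop
vertex 1.621 -1.783 3.768
vertex 1.887 -4.636 4.049
vertex 2.568 -3.328 2.727
endloop
endfacet
facet normal 0.823 0.131 0.553
outer loop
vertex 0.941 -3.09 5.09
vertex 1.887 -4.636 4.049
vertex 1.621 -1.783 3.768
endloop
endfacet
facet normal -0.409 0.353 0.842
outer loop
vertex -2.562 2.888 1.355
vertex -1.904 3.433 1.446
vertex -3.412 4.063 0.449
endloop
endfacet
facet normal -0.765 -0.635 -0.105
outer loop
vertex -2.676 3.427 -1.066
vertex -2.562 2.888 1.355
vertex -3.412 4.063 0.449
endloop
endfacet
facet normal -0.409 0.354 0.841
outer loop
vertex -3.412 4.063 0.449
vertex -1.904 3.433 1.446
vertex -2.754 4.609 0.539
endloop
endfacet
facet normal -0.497 0.687 -0.530
outer loop
vertex -2.754 4.609 0.539
vertex -2.676 3.427 -1.066
vertex -3.412 4.063 0.449
endloop
endfacet
facet normal 0.496 -0.688 0.530
outer loop
vertex -2.562 2.888 1.355
vertex -1.168 2.797 -0.069
vertex -1.904 3.433 1.446
endloop
endfacet
facet normal -0.766 -0.635 -0.105
outer loop
vertex -1.826 2.251 -0.159
vertex -2.562 2.888 1.355
vertex -2.676 3.427 -1.066
endloop
endfacet
facet normal 0.497 -0.687 0.531
outer loop
vertex -1.826 2.251 -0.159
vertex -1.168 2.797 -0.069
vertex -2.562 2.888 1.355
endloop
endfacet
facet normal 0.766 0.635 0.105
outer loop
vertex -1.904 3.433 1.446
vertex -1.168 2.797 -0.069
vertex -2.754 4.609 0.539
endloop
endfacet
facet normal -0.496 0.687 -0.530
outer loop
vertex -2.018 3.972 -0.975
vertex -2.676 3.427 -1.066
vertex -2.754 4.609 0.539
endloop
endfacet
facet normal 0.766 0.635 0.105
outer loop
vertex -2.754 4.609 0.539
vertex -1.168 2.797 -0.069
vertex -2.018 3.972 -0.975
endloop
endfacet
facet normal 0.409 -0.353 -0.841
outer loop
vertex -2.018 3.972 -0.975
vertex -1.826 2.251 -0.159
vertex -2.676 3.427 -1.066
endloop
endfacet
facet normal 0.408 -0.353 -0.842
outer loop
vertex -1.168 2.797 -0.069
vertex -1.826 2.251 -0.159
vertex -2.018 3.972 -0.975
endloop
endfacet

endsolid
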